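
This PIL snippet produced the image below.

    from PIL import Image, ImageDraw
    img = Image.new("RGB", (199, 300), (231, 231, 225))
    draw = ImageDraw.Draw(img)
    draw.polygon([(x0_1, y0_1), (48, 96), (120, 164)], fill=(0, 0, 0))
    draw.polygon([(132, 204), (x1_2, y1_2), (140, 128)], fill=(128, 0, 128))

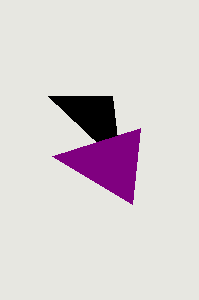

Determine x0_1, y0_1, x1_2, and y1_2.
x0_1 = 112; y0_1 = 96; x1_2 = 52; y1_2 = 156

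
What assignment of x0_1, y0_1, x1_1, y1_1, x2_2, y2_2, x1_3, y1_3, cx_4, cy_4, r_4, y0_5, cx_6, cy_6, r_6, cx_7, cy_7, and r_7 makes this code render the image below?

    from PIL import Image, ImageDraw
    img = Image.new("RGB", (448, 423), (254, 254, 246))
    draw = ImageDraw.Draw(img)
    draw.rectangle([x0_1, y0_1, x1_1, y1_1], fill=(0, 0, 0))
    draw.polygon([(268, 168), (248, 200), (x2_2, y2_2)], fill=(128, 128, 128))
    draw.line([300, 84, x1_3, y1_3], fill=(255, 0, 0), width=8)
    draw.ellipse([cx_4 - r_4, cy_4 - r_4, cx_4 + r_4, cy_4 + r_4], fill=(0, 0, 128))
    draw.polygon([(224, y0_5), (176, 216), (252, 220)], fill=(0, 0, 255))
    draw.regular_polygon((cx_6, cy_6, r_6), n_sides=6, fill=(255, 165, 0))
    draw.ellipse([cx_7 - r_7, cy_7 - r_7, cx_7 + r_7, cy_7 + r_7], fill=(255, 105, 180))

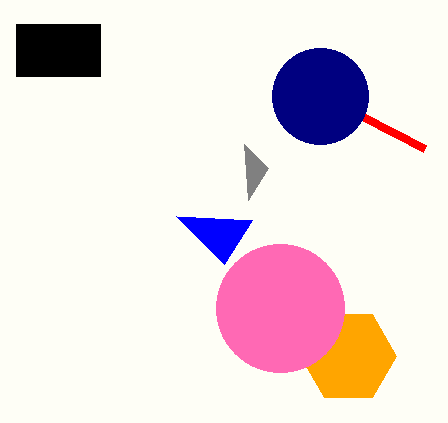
x0_1 = 16
y0_1 = 24
x1_1 = 100
y1_1 = 76
x2_2 = 244
y2_2 = 144
x1_3 = 424
y1_3 = 148
cx_4 = 320
cy_4 = 96
r_4 = 48
y0_5 = 264
cx_6 = 348
cy_6 = 356
r_6 = 48
cx_7 = 280
cy_7 = 308
r_7 = 64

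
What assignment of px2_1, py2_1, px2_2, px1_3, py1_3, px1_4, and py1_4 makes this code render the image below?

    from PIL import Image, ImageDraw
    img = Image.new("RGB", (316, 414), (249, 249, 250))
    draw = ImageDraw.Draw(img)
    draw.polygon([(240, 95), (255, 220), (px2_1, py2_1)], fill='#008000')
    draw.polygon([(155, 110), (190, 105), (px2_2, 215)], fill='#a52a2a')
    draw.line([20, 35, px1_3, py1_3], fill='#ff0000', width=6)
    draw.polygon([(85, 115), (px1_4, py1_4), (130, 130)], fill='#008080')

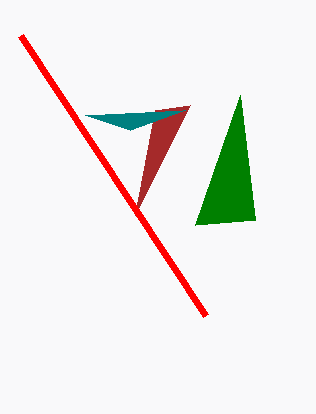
px2_1 = 195; py2_1 = 225; px2_2 = 135; px1_3 = 205; py1_3 = 315; px1_4 = 185; py1_4 = 110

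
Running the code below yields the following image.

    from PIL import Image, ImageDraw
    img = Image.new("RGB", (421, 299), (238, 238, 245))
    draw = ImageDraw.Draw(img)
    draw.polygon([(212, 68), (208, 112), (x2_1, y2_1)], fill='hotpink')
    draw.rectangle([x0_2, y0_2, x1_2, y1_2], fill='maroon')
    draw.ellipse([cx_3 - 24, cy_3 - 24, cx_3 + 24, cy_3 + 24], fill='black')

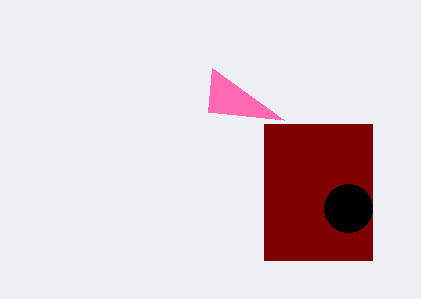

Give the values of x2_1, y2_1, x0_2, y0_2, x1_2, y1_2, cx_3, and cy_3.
x2_1 = 284, y2_1 = 120, x0_2 = 264, y0_2 = 124, x1_2 = 372, y1_2 = 260, cx_3 = 348, cy_3 = 208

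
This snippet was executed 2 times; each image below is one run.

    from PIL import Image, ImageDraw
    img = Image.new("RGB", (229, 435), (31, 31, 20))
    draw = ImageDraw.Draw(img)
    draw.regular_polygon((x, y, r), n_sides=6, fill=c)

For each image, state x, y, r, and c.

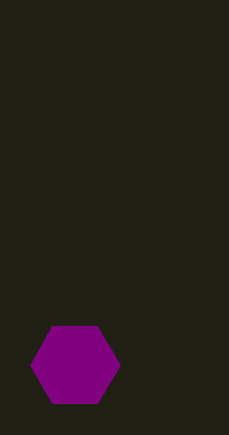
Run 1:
x = 75
y = 365
r = 45
c = 'purple'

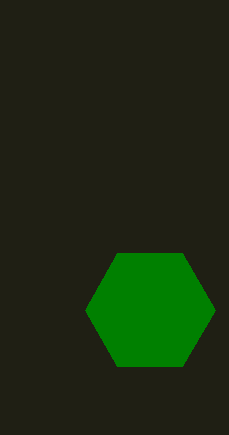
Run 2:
x = 150
y = 310
r = 65
c = 'green'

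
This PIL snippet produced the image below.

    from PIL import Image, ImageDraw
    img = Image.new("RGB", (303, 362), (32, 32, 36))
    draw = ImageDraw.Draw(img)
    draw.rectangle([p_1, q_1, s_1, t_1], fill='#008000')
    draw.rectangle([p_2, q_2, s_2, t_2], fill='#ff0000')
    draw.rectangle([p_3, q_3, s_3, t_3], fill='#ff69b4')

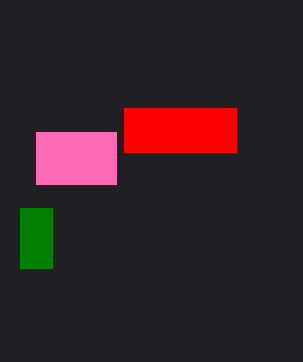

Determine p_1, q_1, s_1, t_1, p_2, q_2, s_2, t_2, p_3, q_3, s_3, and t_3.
p_1 = 20; q_1 = 208; s_1 = 52; t_1 = 268; p_2 = 124; q_2 = 108; s_2 = 236; t_2 = 152; p_3 = 36; q_3 = 132; s_3 = 116; t_3 = 184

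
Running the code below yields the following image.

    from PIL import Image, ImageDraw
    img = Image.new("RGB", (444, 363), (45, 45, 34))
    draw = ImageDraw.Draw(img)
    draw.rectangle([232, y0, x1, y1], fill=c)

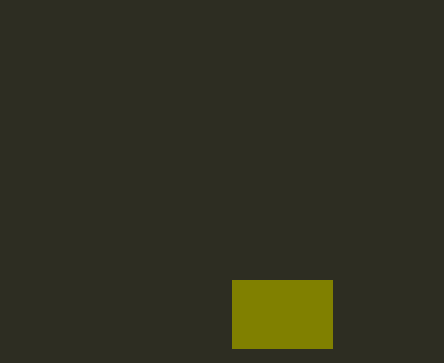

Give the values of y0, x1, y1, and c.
y0 = 280; x1 = 332; y1 = 348; c = 'olive'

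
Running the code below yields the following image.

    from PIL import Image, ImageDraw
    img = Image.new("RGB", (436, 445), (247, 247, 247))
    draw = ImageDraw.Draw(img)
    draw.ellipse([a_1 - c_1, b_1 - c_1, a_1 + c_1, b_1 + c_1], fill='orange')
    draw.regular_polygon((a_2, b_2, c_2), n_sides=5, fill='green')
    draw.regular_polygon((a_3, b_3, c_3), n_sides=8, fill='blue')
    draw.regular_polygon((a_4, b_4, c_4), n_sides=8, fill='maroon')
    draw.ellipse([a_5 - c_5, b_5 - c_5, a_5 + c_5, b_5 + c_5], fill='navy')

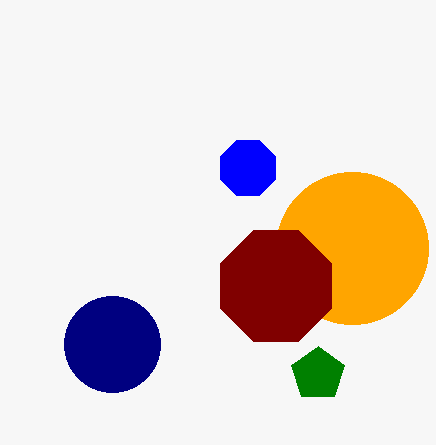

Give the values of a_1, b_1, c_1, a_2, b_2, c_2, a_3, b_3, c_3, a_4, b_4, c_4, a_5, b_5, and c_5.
a_1 = 352, b_1 = 248, c_1 = 76, a_2 = 318, b_2 = 374, c_2 = 28, a_3 = 248, b_3 = 168, c_3 = 30, a_4 = 276, b_4 = 286, c_4 = 60, a_5 = 112, b_5 = 344, c_5 = 48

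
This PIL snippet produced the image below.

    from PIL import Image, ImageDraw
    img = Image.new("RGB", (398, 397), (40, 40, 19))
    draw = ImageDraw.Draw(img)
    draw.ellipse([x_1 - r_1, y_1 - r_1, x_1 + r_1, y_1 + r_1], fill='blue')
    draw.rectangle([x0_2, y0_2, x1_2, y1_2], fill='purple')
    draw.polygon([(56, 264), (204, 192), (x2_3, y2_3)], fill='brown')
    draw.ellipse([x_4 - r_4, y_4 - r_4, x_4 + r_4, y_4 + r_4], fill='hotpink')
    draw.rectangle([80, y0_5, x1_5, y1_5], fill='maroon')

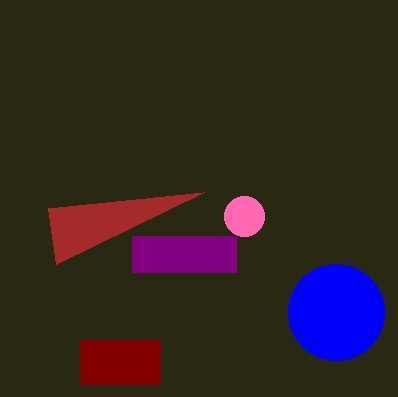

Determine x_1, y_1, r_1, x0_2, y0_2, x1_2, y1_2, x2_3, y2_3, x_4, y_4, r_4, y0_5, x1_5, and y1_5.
x_1 = 336; y_1 = 312; r_1 = 48; x0_2 = 132; y0_2 = 236; x1_2 = 236; y1_2 = 272; x2_3 = 48; y2_3 = 208; x_4 = 244; y_4 = 216; r_4 = 20; y0_5 = 340; x1_5 = 160; y1_5 = 384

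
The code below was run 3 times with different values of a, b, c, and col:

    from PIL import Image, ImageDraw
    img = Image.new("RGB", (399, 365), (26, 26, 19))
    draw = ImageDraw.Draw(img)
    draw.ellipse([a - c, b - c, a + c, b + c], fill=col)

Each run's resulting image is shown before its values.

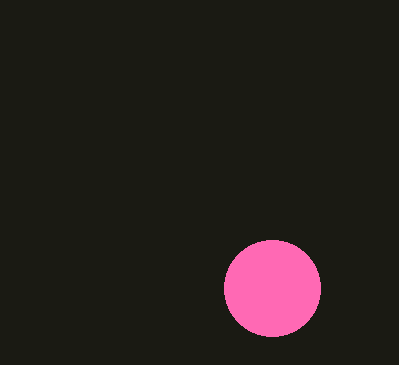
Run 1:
a = 272; b = 288; c = 48; col = 'hotpink'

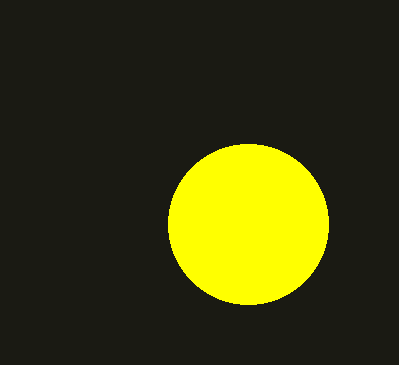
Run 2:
a = 248, b = 224, c = 80, col = 'yellow'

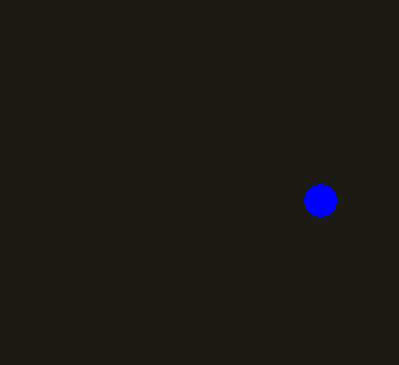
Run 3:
a = 320; b = 200; c = 16; col = 'blue'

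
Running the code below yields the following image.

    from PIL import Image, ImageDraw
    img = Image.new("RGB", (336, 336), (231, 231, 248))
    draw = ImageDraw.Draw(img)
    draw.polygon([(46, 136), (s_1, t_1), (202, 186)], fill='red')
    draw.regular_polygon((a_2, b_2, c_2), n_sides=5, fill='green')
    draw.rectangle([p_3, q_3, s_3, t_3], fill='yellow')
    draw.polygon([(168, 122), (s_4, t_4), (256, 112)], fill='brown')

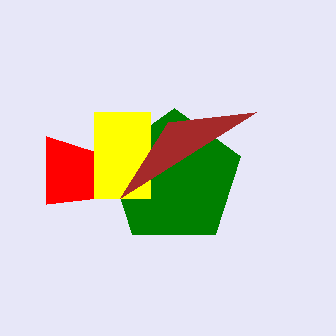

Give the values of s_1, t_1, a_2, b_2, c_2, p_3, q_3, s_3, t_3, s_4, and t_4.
s_1 = 46
t_1 = 204
a_2 = 174
b_2 = 178
c_2 = 70
p_3 = 94
q_3 = 112
s_3 = 150
t_3 = 198
s_4 = 120
t_4 = 198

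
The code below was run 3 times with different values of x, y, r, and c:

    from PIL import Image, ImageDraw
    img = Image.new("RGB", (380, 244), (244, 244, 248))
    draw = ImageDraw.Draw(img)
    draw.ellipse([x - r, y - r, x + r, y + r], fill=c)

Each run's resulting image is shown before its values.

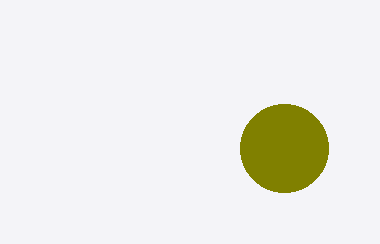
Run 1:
x = 284; y = 148; r = 44; c = 'olive'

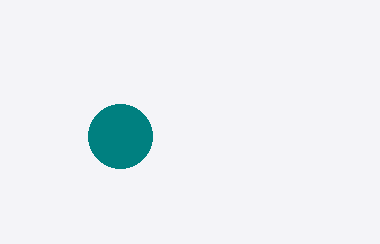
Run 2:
x = 120
y = 136
r = 32
c = 'teal'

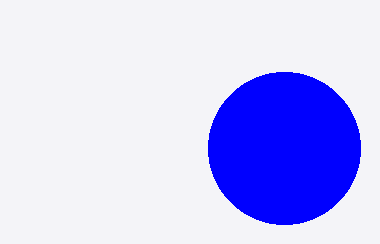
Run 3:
x = 284; y = 148; r = 76; c = 'blue'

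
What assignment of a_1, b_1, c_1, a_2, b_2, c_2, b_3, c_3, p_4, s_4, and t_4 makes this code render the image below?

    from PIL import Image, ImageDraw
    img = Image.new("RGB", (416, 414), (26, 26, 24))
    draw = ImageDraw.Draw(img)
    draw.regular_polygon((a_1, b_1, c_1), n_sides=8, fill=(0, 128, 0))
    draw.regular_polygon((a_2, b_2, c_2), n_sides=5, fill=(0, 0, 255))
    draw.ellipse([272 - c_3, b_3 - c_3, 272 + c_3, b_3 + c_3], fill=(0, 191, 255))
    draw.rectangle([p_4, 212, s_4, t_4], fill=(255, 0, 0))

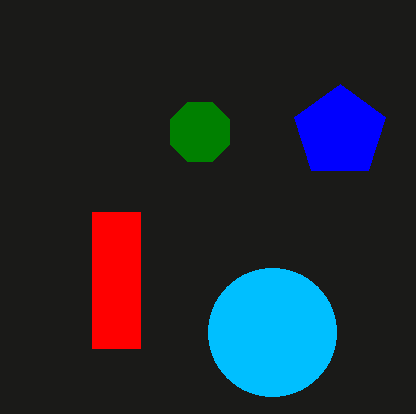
a_1 = 200, b_1 = 132, c_1 = 32, a_2 = 340, b_2 = 132, c_2 = 48, b_3 = 332, c_3 = 64, p_4 = 92, s_4 = 140, t_4 = 348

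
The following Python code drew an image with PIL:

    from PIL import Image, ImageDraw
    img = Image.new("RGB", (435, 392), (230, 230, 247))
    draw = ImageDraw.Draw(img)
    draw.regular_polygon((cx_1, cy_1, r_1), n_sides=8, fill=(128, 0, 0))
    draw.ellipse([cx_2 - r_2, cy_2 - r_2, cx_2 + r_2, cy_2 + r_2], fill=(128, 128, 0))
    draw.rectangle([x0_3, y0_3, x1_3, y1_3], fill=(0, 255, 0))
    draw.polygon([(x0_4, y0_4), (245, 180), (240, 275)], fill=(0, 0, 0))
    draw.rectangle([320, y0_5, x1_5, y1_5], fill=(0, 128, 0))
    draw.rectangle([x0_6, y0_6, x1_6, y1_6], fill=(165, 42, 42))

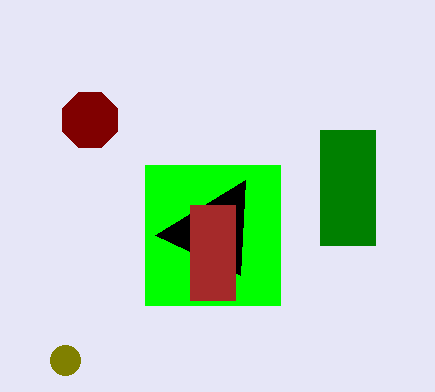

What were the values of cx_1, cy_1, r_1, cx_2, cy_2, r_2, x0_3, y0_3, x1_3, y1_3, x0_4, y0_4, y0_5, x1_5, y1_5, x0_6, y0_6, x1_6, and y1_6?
cx_1 = 90, cy_1 = 120, r_1 = 30, cx_2 = 65, cy_2 = 360, r_2 = 15, x0_3 = 145, y0_3 = 165, x1_3 = 280, y1_3 = 305, x0_4 = 155, y0_4 = 235, y0_5 = 130, x1_5 = 375, y1_5 = 245, x0_6 = 190, y0_6 = 205, x1_6 = 235, y1_6 = 300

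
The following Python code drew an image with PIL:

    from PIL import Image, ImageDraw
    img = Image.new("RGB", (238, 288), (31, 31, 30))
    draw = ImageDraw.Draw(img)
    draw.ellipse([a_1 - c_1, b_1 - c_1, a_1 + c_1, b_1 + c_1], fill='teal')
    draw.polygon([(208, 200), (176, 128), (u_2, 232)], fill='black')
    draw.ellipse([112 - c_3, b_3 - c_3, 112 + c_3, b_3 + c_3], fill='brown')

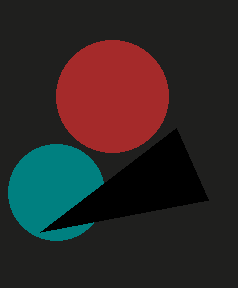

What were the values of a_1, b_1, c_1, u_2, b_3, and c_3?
a_1 = 56
b_1 = 192
c_1 = 48
u_2 = 40
b_3 = 96
c_3 = 56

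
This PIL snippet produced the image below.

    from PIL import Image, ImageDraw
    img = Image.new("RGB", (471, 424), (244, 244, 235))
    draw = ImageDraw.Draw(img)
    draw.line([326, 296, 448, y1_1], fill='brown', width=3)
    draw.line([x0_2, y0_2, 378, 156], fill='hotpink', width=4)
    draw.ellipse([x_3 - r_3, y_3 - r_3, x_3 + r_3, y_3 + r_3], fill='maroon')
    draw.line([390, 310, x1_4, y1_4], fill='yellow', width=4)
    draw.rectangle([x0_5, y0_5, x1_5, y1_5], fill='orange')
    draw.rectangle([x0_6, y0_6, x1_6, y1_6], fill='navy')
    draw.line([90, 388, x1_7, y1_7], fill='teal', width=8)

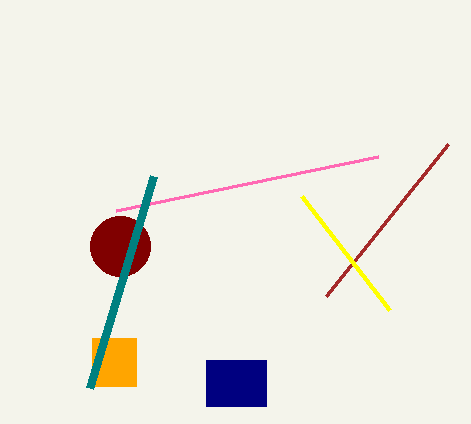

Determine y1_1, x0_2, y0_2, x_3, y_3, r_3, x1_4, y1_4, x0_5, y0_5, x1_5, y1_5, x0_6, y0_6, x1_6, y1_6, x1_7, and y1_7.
y1_1 = 144; x0_2 = 116; y0_2 = 210; x_3 = 120; y_3 = 246; r_3 = 30; x1_4 = 302; y1_4 = 196; x0_5 = 92; y0_5 = 338; x1_5 = 136; y1_5 = 386; x0_6 = 206; y0_6 = 360; x1_6 = 266; y1_6 = 406; x1_7 = 154; y1_7 = 176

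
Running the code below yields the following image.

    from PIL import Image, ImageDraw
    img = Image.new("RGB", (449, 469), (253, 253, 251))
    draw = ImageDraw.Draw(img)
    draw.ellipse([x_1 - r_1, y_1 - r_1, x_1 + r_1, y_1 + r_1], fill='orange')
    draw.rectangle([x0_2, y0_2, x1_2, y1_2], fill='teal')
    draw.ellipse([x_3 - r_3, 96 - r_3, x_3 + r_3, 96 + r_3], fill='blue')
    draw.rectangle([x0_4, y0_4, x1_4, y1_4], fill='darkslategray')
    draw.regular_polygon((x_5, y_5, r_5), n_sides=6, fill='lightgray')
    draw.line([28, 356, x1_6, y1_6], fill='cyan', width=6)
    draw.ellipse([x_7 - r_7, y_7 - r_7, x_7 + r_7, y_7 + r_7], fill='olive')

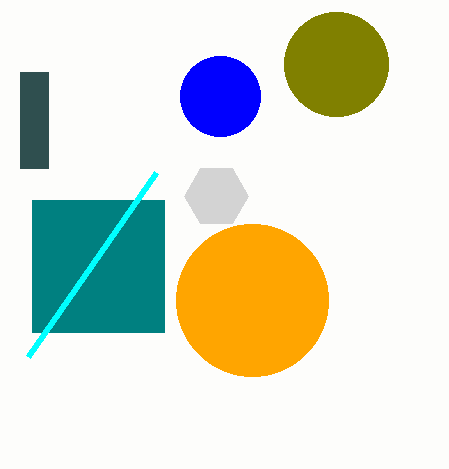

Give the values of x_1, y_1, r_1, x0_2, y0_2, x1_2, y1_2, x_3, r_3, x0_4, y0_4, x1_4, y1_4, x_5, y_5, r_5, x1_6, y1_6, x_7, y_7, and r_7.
x_1 = 252, y_1 = 300, r_1 = 76, x0_2 = 32, y0_2 = 200, x1_2 = 164, y1_2 = 332, x_3 = 220, r_3 = 40, x0_4 = 20, y0_4 = 72, x1_4 = 48, y1_4 = 168, x_5 = 216, y_5 = 196, r_5 = 32, x1_6 = 156, y1_6 = 172, x_7 = 336, y_7 = 64, r_7 = 52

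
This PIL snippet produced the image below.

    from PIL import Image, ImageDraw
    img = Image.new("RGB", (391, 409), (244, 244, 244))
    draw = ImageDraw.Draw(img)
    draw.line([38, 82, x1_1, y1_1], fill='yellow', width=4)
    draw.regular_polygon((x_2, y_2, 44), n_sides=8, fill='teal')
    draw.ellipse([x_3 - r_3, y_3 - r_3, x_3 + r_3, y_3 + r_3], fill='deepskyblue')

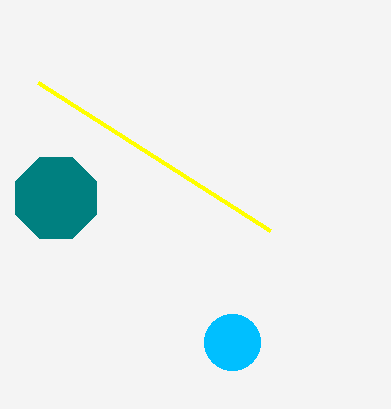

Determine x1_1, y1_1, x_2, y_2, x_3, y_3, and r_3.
x1_1 = 270, y1_1 = 230, x_2 = 56, y_2 = 198, x_3 = 232, y_3 = 342, r_3 = 28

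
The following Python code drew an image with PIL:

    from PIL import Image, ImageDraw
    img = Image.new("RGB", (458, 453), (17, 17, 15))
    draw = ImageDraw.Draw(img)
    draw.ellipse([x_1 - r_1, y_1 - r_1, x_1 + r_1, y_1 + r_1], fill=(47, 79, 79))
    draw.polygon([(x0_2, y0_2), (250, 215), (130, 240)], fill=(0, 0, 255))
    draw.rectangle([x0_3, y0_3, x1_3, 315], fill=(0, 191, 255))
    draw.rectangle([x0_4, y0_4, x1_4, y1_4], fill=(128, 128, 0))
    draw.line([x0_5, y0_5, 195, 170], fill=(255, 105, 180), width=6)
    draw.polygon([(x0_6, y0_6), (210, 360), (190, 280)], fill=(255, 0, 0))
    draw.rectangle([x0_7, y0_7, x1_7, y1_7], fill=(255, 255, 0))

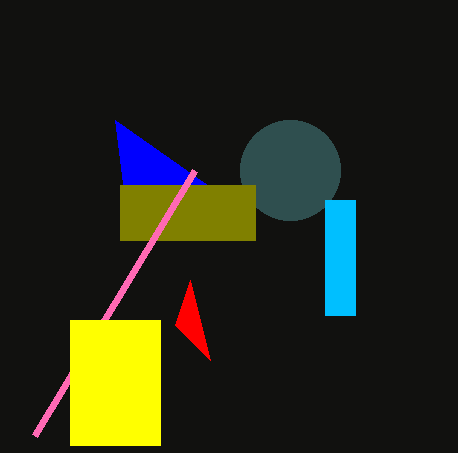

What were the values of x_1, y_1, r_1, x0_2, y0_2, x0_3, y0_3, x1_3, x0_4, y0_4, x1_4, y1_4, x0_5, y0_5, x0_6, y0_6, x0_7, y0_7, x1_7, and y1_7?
x_1 = 290; y_1 = 170; r_1 = 50; x0_2 = 115; y0_2 = 120; x0_3 = 325; y0_3 = 200; x1_3 = 355; x0_4 = 120; y0_4 = 185; x1_4 = 255; y1_4 = 240; x0_5 = 35; y0_5 = 435; x0_6 = 175; y0_6 = 325; x0_7 = 70; y0_7 = 320; x1_7 = 160; y1_7 = 445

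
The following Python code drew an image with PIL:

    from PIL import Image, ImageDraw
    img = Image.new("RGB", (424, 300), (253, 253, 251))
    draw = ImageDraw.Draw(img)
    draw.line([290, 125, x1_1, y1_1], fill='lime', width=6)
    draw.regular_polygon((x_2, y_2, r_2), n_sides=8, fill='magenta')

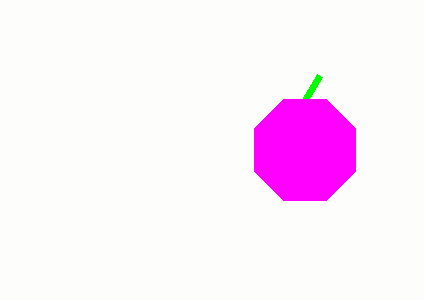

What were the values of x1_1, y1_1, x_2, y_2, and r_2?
x1_1 = 320, y1_1 = 75, x_2 = 305, y_2 = 150, r_2 = 55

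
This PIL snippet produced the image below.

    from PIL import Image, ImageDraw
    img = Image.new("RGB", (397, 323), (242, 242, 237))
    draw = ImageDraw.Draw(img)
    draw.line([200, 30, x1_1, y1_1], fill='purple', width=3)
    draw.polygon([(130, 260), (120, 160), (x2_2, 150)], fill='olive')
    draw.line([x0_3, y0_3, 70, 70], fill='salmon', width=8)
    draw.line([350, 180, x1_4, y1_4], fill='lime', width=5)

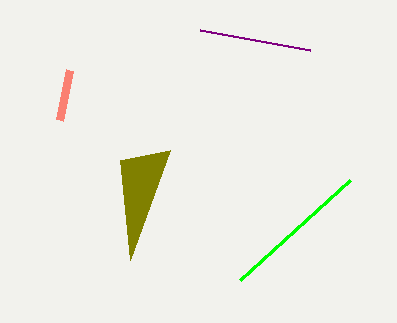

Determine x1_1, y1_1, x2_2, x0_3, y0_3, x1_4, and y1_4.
x1_1 = 310
y1_1 = 50
x2_2 = 170
x0_3 = 60
y0_3 = 120
x1_4 = 240
y1_4 = 280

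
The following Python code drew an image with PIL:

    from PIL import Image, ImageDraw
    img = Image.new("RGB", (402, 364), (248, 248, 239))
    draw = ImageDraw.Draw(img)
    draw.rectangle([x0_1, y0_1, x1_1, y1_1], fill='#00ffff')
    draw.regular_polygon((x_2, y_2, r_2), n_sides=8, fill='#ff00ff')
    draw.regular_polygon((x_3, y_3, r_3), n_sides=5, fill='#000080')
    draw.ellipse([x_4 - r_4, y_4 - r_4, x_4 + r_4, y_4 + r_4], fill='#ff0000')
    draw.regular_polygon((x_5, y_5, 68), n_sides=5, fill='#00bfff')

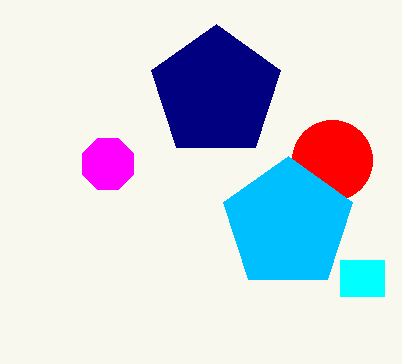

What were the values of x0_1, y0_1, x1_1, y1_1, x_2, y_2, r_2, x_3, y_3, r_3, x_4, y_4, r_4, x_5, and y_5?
x0_1 = 340; y0_1 = 260; x1_1 = 384; y1_1 = 296; x_2 = 108; y_2 = 164; r_2 = 28; x_3 = 216; y_3 = 92; r_3 = 68; x_4 = 332; y_4 = 160; r_4 = 40; x_5 = 288; y_5 = 224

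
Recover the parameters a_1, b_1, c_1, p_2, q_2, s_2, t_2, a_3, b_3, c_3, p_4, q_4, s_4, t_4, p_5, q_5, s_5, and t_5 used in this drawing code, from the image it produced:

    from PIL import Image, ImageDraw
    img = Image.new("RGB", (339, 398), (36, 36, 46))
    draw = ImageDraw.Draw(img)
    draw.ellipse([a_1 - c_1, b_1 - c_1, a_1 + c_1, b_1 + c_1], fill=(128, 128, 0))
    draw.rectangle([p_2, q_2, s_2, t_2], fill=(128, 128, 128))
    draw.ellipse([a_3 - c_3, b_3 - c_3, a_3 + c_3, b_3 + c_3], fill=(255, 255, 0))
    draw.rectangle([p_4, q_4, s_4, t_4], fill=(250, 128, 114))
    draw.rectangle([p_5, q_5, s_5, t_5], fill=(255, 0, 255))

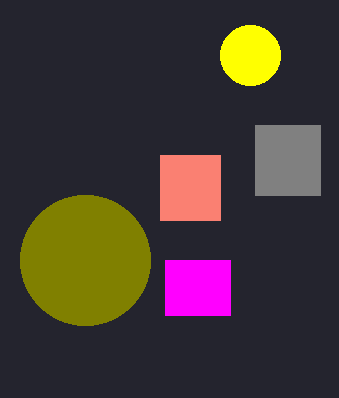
a_1 = 85
b_1 = 260
c_1 = 65
p_2 = 255
q_2 = 125
s_2 = 320
t_2 = 195
a_3 = 250
b_3 = 55
c_3 = 30
p_4 = 160
q_4 = 155
s_4 = 220
t_4 = 220
p_5 = 165
q_5 = 260
s_5 = 230
t_5 = 315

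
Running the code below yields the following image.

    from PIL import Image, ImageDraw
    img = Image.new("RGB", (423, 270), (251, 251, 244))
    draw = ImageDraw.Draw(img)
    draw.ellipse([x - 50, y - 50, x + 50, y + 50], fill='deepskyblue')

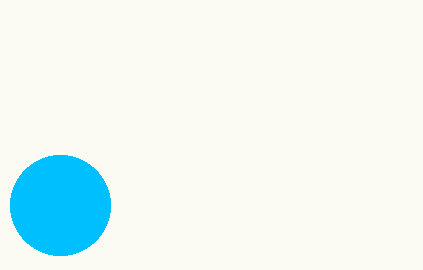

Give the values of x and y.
x = 60; y = 205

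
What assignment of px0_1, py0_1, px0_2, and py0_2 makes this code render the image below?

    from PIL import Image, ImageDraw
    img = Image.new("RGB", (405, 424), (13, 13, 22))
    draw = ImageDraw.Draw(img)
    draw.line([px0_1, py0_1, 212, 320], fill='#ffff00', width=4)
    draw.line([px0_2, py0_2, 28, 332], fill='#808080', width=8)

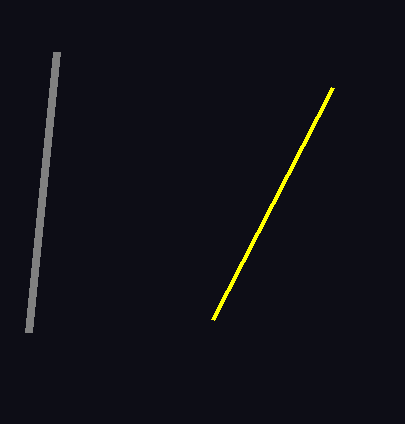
px0_1 = 332; py0_1 = 88; px0_2 = 56; py0_2 = 52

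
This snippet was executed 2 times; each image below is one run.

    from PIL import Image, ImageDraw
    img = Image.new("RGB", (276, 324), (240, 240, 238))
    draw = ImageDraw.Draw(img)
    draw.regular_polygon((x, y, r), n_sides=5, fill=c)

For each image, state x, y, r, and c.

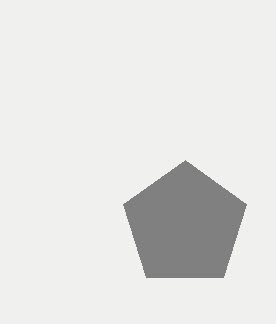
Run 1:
x = 185; y = 225; r = 65; c = 'gray'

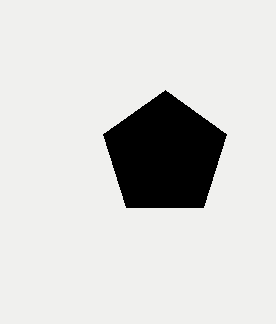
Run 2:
x = 165, y = 155, r = 65, c = 'black'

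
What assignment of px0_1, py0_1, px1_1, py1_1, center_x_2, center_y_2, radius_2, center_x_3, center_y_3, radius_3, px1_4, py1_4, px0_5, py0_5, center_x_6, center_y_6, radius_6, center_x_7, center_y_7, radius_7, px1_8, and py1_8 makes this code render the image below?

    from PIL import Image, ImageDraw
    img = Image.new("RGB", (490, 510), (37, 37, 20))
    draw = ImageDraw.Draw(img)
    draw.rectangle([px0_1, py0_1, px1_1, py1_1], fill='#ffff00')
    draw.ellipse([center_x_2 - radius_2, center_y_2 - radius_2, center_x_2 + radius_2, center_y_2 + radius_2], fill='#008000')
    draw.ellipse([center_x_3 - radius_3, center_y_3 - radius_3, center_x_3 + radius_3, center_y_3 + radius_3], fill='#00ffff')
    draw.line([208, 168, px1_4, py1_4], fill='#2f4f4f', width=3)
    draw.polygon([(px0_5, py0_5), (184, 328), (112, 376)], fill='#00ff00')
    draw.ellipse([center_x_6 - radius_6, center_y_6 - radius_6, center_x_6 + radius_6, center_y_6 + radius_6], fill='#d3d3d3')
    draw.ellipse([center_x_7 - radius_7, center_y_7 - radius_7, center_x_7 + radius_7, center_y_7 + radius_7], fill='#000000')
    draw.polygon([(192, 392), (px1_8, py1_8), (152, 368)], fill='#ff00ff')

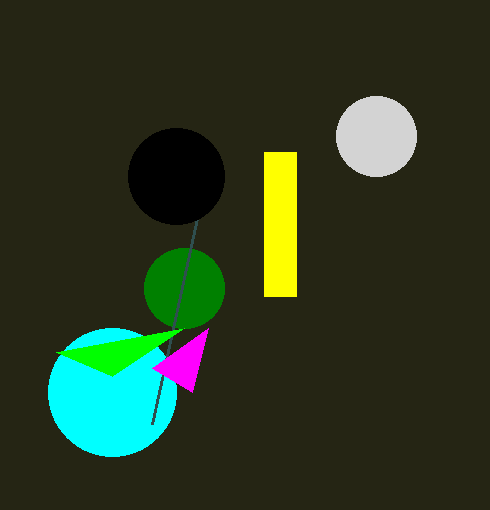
px0_1 = 264; py0_1 = 152; px1_1 = 296; py1_1 = 296; center_x_2 = 184; center_y_2 = 288; radius_2 = 40; center_x_3 = 112; center_y_3 = 392; radius_3 = 64; px1_4 = 152; py1_4 = 424; px0_5 = 56; py0_5 = 352; center_x_6 = 376; center_y_6 = 136; radius_6 = 40; center_x_7 = 176; center_y_7 = 176; radius_7 = 48; px1_8 = 208; py1_8 = 328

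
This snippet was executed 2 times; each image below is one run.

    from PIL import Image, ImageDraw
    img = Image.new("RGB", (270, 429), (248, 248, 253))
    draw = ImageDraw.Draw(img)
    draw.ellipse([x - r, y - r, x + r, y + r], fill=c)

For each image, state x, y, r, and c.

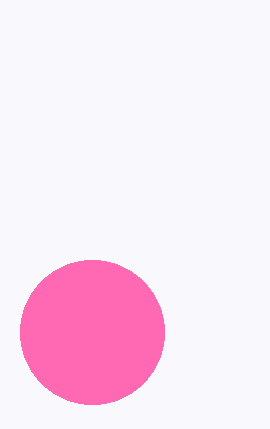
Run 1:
x = 92
y = 332
r = 72
c = 'hotpink'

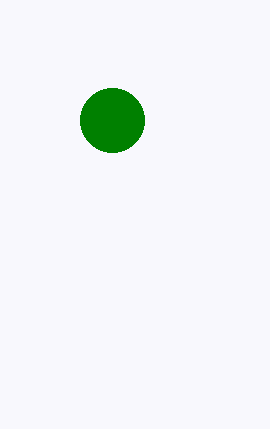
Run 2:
x = 112; y = 120; r = 32; c = 'green'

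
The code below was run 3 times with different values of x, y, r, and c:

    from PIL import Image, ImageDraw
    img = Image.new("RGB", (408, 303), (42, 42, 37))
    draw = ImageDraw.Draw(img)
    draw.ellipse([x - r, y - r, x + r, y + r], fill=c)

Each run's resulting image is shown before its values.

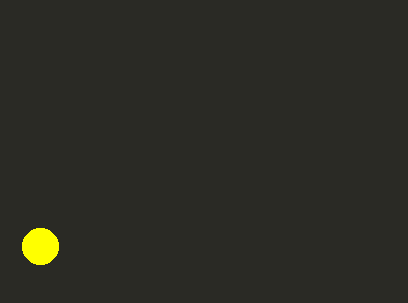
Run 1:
x = 40, y = 246, r = 18, c = 'yellow'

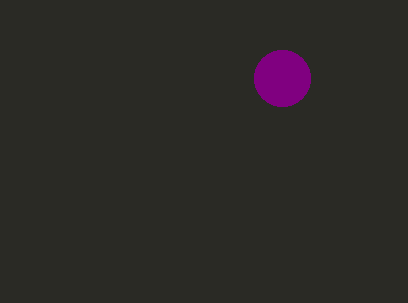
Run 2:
x = 282
y = 78
r = 28
c = 'purple'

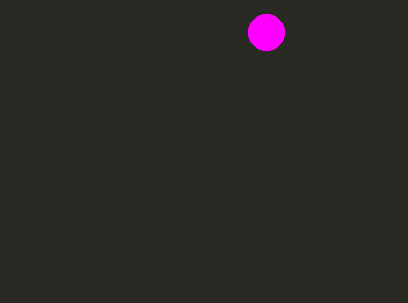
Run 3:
x = 266
y = 32
r = 18
c = 'magenta'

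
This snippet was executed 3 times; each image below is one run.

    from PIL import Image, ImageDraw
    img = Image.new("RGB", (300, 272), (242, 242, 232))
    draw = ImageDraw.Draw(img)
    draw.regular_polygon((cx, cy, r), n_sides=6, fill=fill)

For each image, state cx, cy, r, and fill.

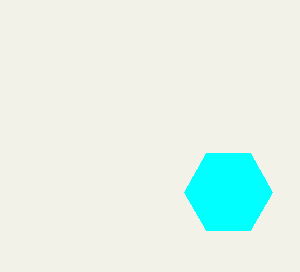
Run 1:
cx = 228; cy = 192; r = 44; fill = 'cyan'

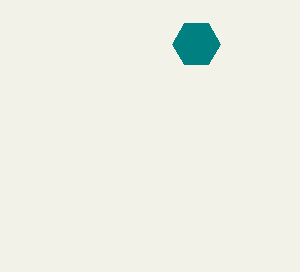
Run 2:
cx = 196; cy = 44; r = 24; fill = 'teal'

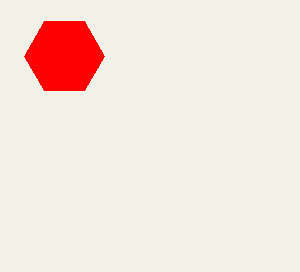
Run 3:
cx = 64, cy = 56, r = 40, fill = 'red'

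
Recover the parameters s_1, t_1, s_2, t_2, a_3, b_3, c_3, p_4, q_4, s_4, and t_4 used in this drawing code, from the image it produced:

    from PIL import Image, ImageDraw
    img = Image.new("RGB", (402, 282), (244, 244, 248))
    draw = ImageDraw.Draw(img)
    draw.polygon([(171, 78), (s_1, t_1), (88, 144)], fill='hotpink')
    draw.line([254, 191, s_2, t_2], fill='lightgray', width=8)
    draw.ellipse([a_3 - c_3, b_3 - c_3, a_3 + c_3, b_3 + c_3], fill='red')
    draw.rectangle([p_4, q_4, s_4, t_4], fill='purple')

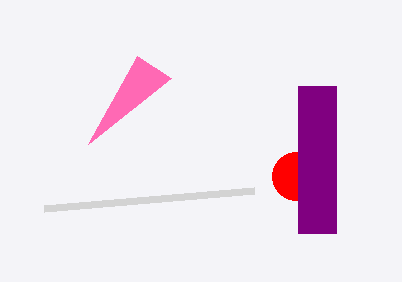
s_1 = 137, t_1 = 56, s_2 = 44, t_2 = 209, a_3 = 296, b_3 = 176, c_3 = 24, p_4 = 298, q_4 = 86, s_4 = 336, t_4 = 233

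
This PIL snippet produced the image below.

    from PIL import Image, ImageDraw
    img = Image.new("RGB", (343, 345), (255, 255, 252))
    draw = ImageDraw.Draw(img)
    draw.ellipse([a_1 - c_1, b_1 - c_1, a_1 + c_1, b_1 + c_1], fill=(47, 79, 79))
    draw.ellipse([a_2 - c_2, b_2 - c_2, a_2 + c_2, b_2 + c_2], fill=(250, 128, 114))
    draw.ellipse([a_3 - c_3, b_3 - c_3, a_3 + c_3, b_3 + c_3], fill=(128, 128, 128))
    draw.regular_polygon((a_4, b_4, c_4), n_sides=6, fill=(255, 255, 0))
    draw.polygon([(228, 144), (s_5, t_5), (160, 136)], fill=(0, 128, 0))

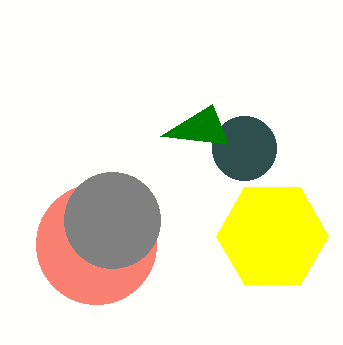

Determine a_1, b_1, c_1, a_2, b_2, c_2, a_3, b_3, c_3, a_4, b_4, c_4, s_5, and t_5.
a_1 = 244, b_1 = 148, c_1 = 32, a_2 = 96, b_2 = 244, c_2 = 60, a_3 = 112, b_3 = 220, c_3 = 48, a_4 = 272, b_4 = 236, c_4 = 56, s_5 = 212, t_5 = 104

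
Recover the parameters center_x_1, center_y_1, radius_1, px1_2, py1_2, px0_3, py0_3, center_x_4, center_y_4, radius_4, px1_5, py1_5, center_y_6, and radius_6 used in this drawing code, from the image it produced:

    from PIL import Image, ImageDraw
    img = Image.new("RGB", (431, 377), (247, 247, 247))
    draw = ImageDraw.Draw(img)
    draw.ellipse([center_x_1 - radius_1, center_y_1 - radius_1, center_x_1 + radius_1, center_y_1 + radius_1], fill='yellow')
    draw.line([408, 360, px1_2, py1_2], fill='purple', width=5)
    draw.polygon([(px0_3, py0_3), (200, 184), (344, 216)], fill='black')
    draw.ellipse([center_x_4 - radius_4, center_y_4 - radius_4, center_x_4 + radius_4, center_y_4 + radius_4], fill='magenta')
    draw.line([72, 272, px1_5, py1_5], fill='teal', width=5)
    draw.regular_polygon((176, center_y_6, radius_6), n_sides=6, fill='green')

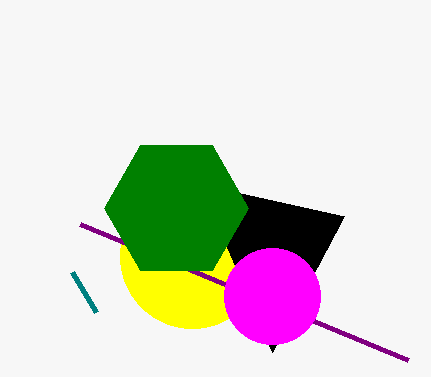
center_x_1 = 192, center_y_1 = 256, radius_1 = 72, px1_2 = 80, py1_2 = 224, px0_3 = 272, py0_3 = 352, center_x_4 = 272, center_y_4 = 296, radius_4 = 48, px1_5 = 96, py1_5 = 312, center_y_6 = 208, radius_6 = 72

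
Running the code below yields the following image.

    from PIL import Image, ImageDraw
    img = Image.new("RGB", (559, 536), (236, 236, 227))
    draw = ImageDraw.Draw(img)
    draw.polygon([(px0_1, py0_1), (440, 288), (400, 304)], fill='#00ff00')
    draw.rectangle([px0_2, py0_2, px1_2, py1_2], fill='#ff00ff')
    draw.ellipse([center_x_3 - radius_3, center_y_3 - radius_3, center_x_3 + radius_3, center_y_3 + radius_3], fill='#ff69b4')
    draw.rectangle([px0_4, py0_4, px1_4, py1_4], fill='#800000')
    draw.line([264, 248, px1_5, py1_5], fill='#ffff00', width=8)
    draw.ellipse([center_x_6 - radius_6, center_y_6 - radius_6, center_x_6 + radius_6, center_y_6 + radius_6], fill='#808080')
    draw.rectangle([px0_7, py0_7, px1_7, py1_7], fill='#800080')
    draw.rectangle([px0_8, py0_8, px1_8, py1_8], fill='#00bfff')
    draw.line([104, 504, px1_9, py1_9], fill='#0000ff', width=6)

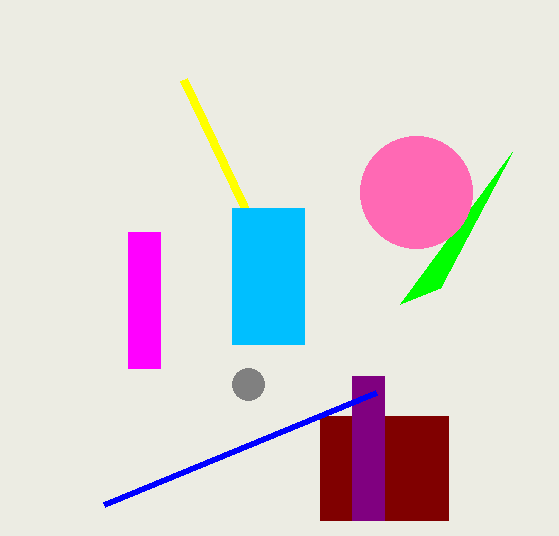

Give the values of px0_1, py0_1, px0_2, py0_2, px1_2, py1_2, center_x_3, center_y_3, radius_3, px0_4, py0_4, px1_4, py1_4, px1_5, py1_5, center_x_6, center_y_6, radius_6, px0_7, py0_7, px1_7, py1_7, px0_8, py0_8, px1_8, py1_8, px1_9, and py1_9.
px0_1 = 512
py0_1 = 152
px0_2 = 128
py0_2 = 232
px1_2 = 160
py1_2 = 368
center_x_3 = 416
center_y_3 = 192
radius_3 = 56
px0_4 = 320
py0_4 = 416
px1_4 = 448
py1_4 = 520
px1_5 = 184
py1_5 = 80
center_x_6 = 248
center_y_6 = 384
radius_6 = 16
px0_7 = 352
py0_7 = 376
px1_7 = 384
py1_7 = 520
px0_8 = 232
py0_8 = 208
px1_8 = 304
py1_8 = 344
px1_9 = 376
py1_9 = 392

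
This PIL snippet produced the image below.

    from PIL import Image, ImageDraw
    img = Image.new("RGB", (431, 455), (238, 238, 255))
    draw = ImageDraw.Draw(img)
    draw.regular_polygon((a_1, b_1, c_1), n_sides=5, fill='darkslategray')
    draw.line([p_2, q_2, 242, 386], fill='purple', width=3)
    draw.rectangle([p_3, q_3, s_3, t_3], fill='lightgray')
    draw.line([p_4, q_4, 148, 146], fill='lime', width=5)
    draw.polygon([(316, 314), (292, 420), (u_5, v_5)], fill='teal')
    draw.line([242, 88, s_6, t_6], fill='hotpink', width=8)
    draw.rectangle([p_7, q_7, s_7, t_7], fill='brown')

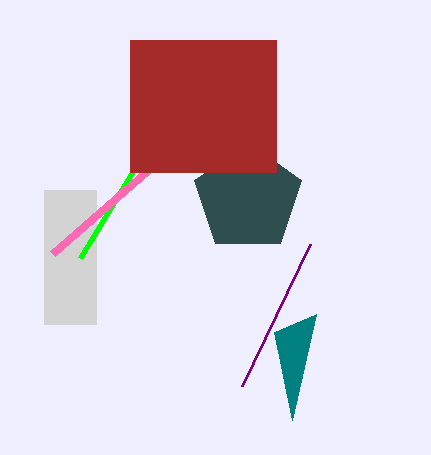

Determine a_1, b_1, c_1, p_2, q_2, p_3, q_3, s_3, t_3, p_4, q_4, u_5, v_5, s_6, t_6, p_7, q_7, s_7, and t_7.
a_1 = 248
b_1 = 198
c_1 = 56
p_2 = 310
q_2 = 244
p_3 = 44
q_3 = 190
s_3 = 96
t_3 = 324
p_4 = 80
q_4 = 258
u_5 = 274
v_5 = 332
s_6 = 52
t_6 = 254
p_7 = 130
q_7 = 40
s_7 = 276
t_7 = 172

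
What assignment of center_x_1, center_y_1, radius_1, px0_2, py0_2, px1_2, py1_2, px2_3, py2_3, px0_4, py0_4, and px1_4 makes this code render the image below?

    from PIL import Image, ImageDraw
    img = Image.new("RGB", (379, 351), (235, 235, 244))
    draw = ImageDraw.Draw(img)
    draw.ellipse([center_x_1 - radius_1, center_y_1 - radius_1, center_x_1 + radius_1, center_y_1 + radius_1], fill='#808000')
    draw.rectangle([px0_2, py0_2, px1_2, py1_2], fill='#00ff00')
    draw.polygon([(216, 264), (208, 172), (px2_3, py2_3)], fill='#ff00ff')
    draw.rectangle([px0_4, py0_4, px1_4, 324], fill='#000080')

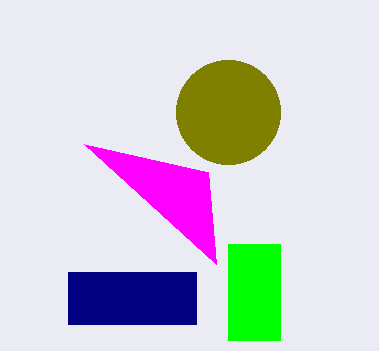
center_x_1 = 228; center_y_1 = 112; radius_1 = 52; px0_2 = 228; py0_2 = 244; px1_2 = 280; py1_2 = 340; px2_3 = 84; py2_3 = 144; px0_4 = 68; py0_4 = 272; px1_4 = 196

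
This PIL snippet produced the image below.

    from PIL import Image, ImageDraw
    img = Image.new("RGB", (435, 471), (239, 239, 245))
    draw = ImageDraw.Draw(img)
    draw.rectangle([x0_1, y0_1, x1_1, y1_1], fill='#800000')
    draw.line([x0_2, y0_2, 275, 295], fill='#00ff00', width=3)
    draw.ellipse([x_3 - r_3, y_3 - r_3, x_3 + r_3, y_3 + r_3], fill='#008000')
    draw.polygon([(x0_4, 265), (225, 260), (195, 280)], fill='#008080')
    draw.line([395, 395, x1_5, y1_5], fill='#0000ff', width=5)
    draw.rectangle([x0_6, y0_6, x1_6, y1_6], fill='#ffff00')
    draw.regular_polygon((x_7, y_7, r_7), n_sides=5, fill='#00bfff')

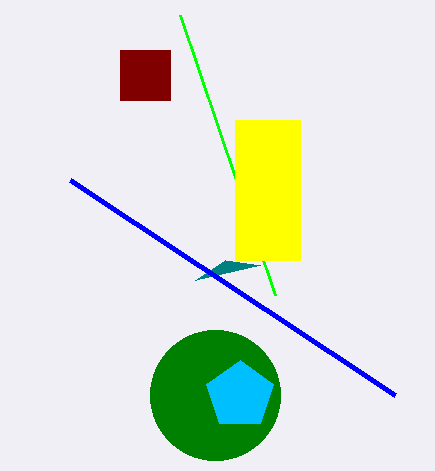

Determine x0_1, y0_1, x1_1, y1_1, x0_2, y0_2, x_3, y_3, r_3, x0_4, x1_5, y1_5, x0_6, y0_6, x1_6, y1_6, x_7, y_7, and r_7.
x0_1 = 120, y0_1 = 50, x1_1 = 170, y1_1 = 100, x0_2 = 180, y0_2 = 15, x_3 = 215, y_3 = 395, r_3 = 65, x0_4 = 260, x1_5 = 70, y1_5 = 180, x0_6 = 235, y0_6 = 120, x1_6 = 300, y1_6 = 260, x_7 = 240, y_7 = 395, r_7 = 35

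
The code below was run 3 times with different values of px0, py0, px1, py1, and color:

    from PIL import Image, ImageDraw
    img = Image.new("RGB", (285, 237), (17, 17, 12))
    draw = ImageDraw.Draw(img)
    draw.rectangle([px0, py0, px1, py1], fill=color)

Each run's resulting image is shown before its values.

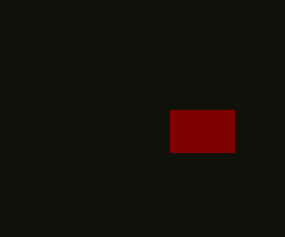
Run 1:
px0 = 170
py0 = 110
px1 = 234
py1 = 152
color = 'maroon'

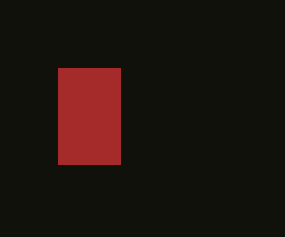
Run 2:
px0 = 58
py0 = 68
px1 = 120
py1 = 164
color = 'brown'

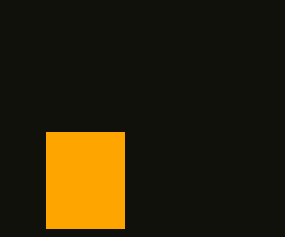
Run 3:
px0 = 46, py0 = 132, px1 = 124, py1 = 228, color = 'orange'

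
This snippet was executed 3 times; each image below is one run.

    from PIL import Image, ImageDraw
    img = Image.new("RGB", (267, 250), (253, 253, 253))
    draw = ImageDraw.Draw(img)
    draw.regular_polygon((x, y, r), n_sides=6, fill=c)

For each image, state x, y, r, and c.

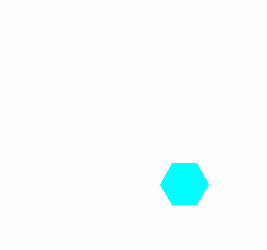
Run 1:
x = 184
y = 184
r = 24
c = 'cyan'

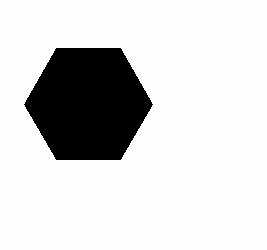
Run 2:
x = 88, y = 104, r = 64, c = 'black'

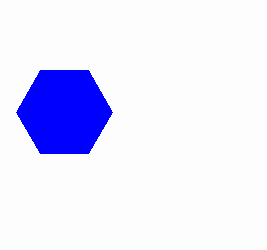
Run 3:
x = 64, y = 112, r = 48, c = 'blue'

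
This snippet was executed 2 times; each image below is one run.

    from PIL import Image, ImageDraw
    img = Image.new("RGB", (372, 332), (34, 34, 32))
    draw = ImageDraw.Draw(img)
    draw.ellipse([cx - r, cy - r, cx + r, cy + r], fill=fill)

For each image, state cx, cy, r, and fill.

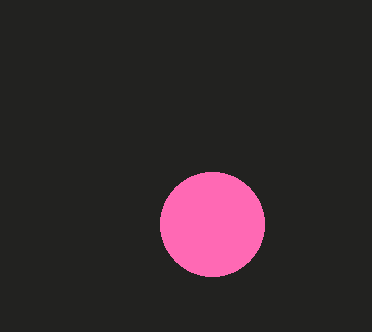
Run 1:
cx = 212; cy = 224; r = 52; fill = 'hotpink'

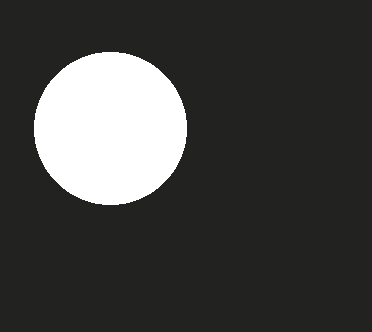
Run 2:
cx = 110
cy = 128
r = 76
fill = 'white'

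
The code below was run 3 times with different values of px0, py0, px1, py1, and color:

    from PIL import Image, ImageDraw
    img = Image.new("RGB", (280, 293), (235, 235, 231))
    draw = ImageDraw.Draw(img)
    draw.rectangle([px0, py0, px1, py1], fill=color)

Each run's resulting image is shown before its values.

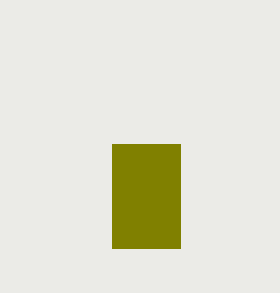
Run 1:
px0 = 112; py0 = 144; px1 = 180; py1 = 248; color = 'olive'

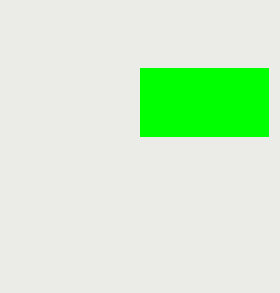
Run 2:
px0 = 140; py0 = 68; px1 = 268; py1 = 136; color = 'lime'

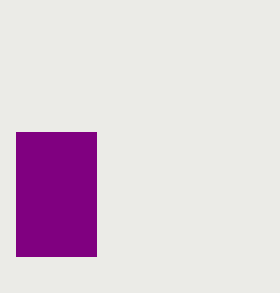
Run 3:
px0 = 16
py0 = 132
px1 = 96
py1 = 256
color = 'purple'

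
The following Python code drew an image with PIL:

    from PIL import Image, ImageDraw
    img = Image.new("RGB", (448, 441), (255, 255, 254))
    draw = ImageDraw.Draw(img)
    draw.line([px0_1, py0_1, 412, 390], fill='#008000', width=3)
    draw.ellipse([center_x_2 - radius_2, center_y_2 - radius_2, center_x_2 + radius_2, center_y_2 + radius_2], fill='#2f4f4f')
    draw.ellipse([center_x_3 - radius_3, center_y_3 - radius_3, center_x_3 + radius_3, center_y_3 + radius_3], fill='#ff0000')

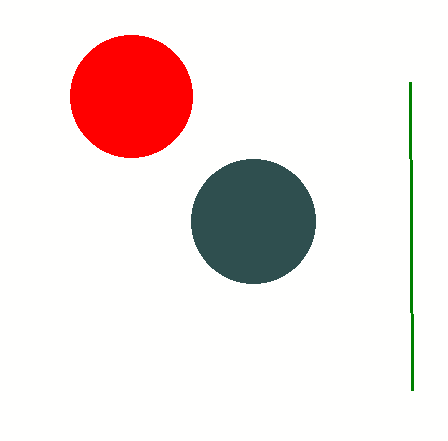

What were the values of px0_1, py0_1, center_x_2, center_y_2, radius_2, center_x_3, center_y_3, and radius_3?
px0_1 = 410; py0_1 = 82; center_x_2 = 253; center_y_2 = 221; radius_2 = 62; center_x_3 = 131; center_y_3 = 96; radius_3 = 61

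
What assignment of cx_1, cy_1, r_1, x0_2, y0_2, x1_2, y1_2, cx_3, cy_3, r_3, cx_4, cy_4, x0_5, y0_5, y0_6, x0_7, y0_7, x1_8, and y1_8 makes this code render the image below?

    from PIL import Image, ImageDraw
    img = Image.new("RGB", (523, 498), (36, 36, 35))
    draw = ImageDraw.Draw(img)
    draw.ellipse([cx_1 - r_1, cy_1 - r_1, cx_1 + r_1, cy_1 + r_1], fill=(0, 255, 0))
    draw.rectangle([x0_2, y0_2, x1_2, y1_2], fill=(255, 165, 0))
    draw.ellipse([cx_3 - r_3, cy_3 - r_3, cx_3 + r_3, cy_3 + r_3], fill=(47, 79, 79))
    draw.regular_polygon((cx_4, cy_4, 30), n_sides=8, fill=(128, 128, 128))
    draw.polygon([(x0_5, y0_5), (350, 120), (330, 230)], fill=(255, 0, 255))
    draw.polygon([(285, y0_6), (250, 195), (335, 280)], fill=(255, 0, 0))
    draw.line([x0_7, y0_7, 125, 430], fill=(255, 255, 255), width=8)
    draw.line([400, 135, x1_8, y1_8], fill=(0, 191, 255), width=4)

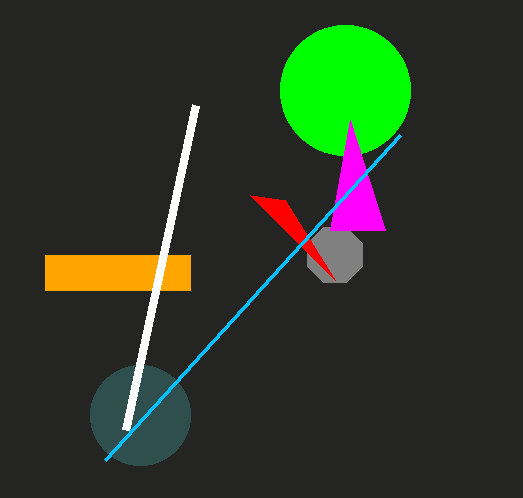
cx_1 = 345
cy_1 = 90
r_1 = 65
x0_2 = 45
y0_2 = 255
x1_2 = 190
y1_2 = 290
cx_3 = 140
cy_3 = 415
r_3 = 50
cx_4 = 335
cy_4 = 255
x0_5 = 385
y0_5 = 230
y0_6 = 200
x0_7 = 195
y0_7 = 105
x1_8 = 105
y1_8 = 460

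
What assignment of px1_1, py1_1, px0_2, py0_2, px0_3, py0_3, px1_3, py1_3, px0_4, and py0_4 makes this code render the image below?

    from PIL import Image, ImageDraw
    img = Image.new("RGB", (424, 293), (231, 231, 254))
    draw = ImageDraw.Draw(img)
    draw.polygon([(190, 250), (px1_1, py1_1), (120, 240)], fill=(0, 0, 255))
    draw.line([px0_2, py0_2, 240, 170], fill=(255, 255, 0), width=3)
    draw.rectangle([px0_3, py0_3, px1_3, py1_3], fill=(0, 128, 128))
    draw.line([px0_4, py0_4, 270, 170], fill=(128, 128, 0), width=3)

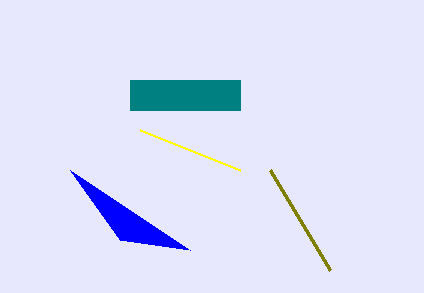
px1_1 = 70
py1_1 = 170
px0_2 = 140
py0_2 = 130
px0_3 = 130
py0_3 = 80
px1_3 = 240
py1_3 = 110
px0_4 = 330
py0_4 = 270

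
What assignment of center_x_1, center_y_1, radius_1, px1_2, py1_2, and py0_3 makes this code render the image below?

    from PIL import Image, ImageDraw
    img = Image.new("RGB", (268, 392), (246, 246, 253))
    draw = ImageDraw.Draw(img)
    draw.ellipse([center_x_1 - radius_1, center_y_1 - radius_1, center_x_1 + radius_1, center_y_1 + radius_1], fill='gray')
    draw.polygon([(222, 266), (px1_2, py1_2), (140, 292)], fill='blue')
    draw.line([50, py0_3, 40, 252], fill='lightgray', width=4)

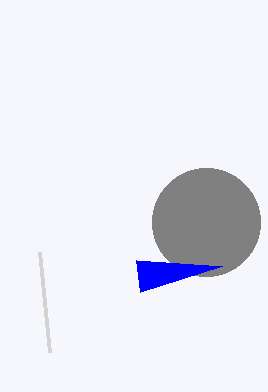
center_x_1 = 206; center_y_1 = 222; radius_1 = 54; px1_2 = 136; py1_2 = 260; py0_3 = 352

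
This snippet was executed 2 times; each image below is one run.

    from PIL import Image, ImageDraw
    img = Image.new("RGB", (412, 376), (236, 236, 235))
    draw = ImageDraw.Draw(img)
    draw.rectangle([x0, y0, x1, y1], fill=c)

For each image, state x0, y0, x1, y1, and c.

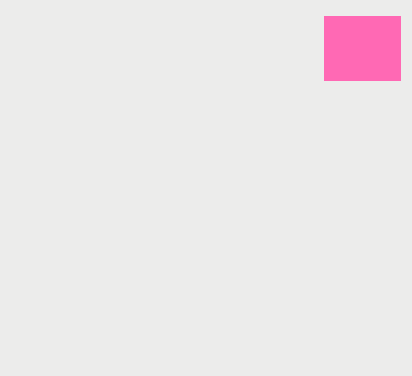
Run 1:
x0 = 324; y0 = 16; x1 = 400; y1 = 80; c = 'hotpink'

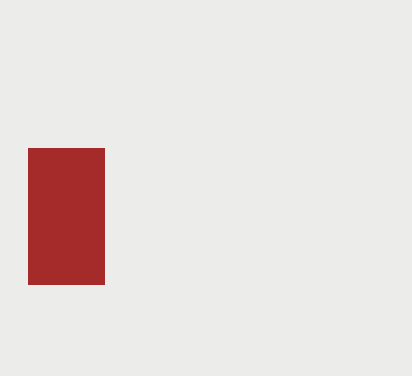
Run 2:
x0 = 28; y0 = 148; x1 = 104; y1 = 284; c = 'brown'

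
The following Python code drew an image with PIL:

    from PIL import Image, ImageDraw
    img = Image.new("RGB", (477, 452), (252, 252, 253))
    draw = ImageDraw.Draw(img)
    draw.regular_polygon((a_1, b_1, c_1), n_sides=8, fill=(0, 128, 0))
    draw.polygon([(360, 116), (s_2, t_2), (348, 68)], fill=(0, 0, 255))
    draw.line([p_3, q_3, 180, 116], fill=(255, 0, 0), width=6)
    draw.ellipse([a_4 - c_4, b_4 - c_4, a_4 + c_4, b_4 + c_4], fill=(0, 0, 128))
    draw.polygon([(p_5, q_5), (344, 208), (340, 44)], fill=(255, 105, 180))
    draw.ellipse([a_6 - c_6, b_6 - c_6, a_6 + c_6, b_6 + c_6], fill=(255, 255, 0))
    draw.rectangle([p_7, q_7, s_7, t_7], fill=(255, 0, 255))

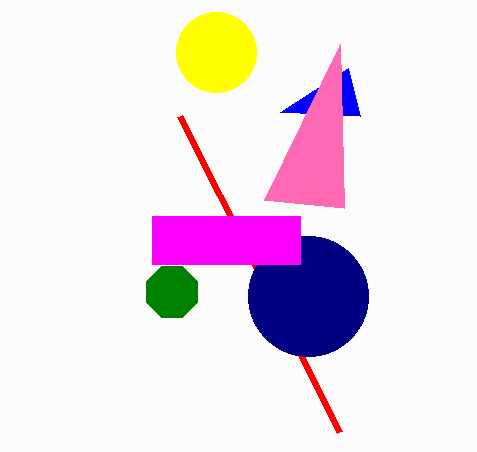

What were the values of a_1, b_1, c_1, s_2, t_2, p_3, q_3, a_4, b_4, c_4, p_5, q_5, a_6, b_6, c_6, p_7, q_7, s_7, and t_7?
a_1 = 172; b_1 = 292; c_1 = 28; s_2 = 280; t_2 = 112; p_3 = 340; q_3 = 432; a_4 = 308; b_4 = 296; c_4 = 60; p_5 = 264; q_5 = 200; a_6 = 216; b_6 = 52; c_6 = 40; p_7 = 152; q_7 = 216; s_7 = 300; t_7 = 264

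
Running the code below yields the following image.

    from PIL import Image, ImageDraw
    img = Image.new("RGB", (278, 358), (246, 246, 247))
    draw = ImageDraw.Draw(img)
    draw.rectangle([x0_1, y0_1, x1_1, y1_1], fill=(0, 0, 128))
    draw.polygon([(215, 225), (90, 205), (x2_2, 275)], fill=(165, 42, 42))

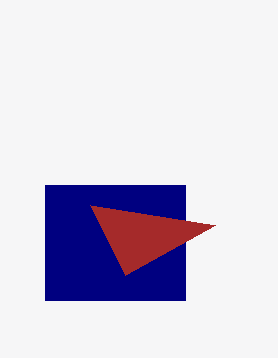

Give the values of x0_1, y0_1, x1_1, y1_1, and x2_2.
x0_1 = 45, y0_1 = 185, x1_1 = 185, y1_1 = 300, x2_2 = 125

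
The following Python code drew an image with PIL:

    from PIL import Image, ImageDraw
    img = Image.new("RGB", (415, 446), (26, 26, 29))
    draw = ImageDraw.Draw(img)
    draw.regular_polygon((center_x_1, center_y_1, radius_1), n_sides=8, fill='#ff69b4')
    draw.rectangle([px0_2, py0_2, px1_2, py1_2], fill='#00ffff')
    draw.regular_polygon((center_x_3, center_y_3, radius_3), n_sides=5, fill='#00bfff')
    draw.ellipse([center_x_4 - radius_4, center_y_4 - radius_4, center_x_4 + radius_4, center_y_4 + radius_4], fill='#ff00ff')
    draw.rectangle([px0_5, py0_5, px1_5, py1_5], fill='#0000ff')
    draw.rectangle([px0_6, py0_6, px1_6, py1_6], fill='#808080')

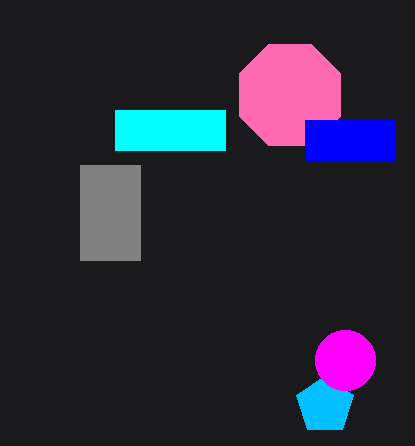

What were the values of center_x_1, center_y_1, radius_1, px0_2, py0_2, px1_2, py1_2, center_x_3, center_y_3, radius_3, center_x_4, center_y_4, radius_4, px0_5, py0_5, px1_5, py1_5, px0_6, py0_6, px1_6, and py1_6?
center_x_1 = 290, center_y_1 = 95, radius_1 = 55, px0_2 = 115, py0_2 = 110, px1_2 = 225, py1_2 = 150, center_x_3 = 325, center_y_3 = 405, radius_3 = 30, center_x_4 = 345, center_y_4 = 360, radius_4 = 30, px0_5 = 305, py0_5 = 120, px1_5 = 395, py1_5 = 160, px0_6 = 80, py0_6 = 165, px1_6 = 140, py1_6 = 260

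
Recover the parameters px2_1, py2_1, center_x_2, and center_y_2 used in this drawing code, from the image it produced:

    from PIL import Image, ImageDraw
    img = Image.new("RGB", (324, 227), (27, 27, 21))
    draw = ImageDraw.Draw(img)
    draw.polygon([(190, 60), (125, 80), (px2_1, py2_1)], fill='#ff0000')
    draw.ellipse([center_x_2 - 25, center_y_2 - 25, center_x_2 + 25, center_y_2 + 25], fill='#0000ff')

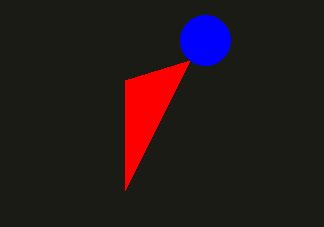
px2_1 = 125, py2_1 = 190, center_x_2 = 205, center_y_2 = 40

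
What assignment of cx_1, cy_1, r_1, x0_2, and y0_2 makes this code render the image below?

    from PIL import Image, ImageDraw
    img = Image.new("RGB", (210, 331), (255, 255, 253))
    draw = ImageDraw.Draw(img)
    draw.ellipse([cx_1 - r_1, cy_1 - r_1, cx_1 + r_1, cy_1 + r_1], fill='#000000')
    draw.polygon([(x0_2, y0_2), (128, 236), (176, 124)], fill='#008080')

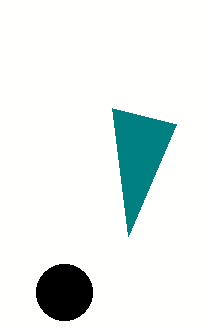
cx_1 = 64; cy_1 = 292; r_1 = 28; x0_2 = 112; y0_2 = 108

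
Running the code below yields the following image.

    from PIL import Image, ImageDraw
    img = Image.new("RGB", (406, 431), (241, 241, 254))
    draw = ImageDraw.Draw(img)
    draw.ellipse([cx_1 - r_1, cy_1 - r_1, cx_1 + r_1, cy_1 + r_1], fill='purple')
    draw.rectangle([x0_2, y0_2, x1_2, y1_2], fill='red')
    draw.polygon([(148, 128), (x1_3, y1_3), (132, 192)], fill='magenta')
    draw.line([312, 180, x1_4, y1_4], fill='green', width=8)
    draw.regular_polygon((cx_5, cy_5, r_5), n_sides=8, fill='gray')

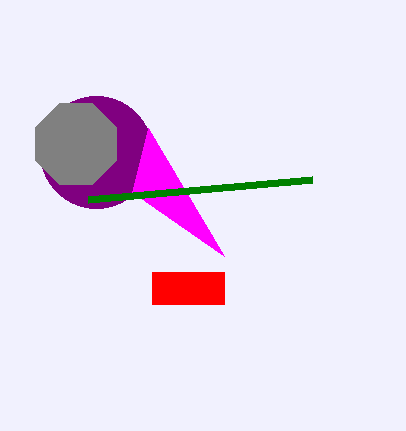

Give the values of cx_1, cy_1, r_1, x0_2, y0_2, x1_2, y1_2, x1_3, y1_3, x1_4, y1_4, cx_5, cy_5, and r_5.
cx_1 = 96, cy_1 = 152, r_1 = 56, x0_2 = 152, y0_2 = 272, x1_2 = 224, y1_2 = 304, x1_3 = 224, y1_3 = 256, x1_4 = 88, y1_4 = 200, cx_5 = 76, cy_5 = 144, r_5 = 44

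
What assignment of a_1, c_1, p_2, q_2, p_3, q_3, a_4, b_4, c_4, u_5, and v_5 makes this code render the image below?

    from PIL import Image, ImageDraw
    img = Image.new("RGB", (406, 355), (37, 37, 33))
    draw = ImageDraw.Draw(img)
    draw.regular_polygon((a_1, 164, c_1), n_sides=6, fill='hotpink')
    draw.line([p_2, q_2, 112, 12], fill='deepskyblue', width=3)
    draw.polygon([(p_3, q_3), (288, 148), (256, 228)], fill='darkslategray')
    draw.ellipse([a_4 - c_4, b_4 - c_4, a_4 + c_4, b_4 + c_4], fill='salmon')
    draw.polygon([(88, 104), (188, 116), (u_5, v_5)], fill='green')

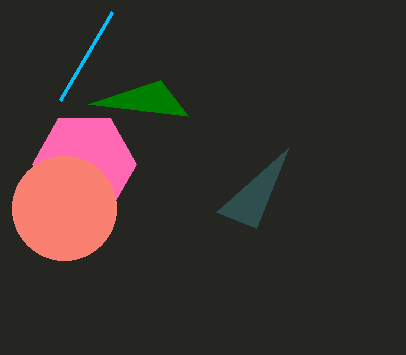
a_1 = 84
c_1 = 52
p_2 = 60
q_2 = 100
p_3 = 216
q_3 = 212
a_4 = 64
b_4 = 208
c_4 = 52
u_5 = 160
v_5 = 80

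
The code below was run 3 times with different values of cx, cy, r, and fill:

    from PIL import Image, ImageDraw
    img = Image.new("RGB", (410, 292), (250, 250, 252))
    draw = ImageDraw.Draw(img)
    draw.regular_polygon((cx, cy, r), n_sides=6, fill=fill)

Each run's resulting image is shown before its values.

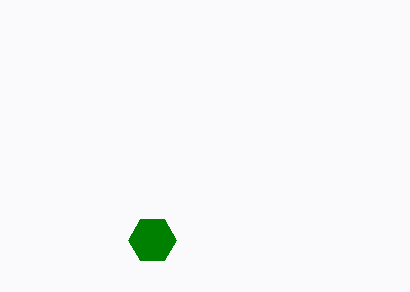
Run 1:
cx = 152; cy = 240; r = 24; fill = 'green'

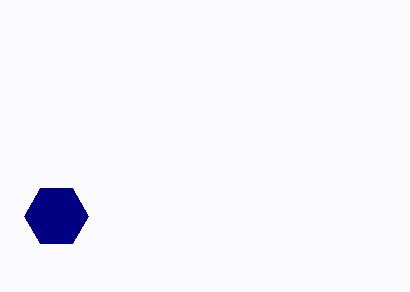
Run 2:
cx = 56
cy = 216
r = 32
fill = 'navy'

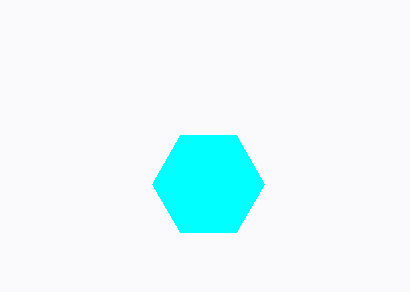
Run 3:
cx = 208
cy = 184
r = 56
fill = 'cyan'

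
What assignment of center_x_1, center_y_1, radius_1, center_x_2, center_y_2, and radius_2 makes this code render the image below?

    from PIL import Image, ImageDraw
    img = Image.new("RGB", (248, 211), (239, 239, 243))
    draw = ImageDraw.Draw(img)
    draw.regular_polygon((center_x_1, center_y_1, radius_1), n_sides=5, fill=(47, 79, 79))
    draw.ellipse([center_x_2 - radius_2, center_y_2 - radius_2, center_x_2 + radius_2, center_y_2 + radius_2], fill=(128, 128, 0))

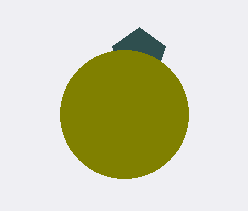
center_x_1 = 139, center_y_1 = 55, radius_1 = 28, center_x_2 = 124, center_y_2 = 114, radius_2 = 64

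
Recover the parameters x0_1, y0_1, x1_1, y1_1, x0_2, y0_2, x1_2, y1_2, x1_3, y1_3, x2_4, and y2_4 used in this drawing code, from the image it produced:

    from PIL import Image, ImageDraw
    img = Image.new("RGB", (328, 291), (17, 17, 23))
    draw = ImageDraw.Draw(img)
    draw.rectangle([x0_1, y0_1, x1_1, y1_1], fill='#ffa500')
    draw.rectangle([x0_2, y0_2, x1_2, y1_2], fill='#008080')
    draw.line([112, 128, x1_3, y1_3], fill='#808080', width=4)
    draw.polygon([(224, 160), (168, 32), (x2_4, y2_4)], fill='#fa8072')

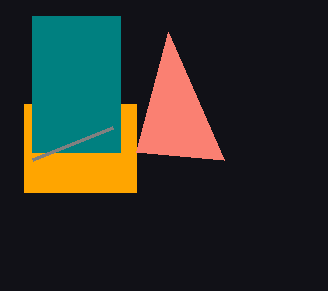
x0_1 = 24, y0_1 = 104, x1_1 = 136, y1_1 = 192, x0_2 = 32, y0_2 = 16, x1_2 = 120, y1_2 = 152, x1_3 = 32, y1_3 = 160, x2_4 = 136, y2_4 = 152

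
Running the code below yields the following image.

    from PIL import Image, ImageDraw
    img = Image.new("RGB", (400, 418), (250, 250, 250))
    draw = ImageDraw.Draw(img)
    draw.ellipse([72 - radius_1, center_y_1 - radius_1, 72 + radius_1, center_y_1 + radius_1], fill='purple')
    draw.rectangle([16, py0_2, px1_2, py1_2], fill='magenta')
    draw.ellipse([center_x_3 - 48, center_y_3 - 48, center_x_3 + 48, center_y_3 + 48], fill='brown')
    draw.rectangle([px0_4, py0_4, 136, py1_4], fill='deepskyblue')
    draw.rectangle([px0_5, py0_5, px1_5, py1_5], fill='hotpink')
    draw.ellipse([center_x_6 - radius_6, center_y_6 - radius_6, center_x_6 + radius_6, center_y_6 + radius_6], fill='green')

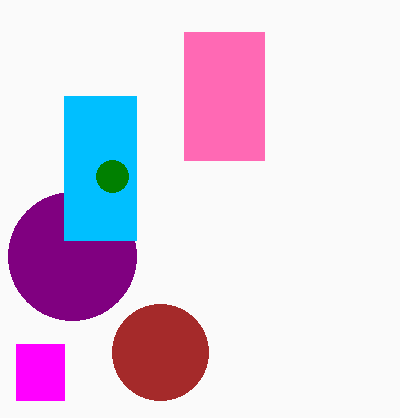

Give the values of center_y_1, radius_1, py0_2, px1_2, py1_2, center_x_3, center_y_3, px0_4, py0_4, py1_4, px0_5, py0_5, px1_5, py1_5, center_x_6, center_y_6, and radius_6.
center_y_1 = 256; radius_1 = 64; py0_2 = 344; px1_2 = 64; py1_2 = 400; center_x_3 = 160; center_y_3 = 352; px0_4 = 64; py0_4 = 96; py1_4 = 240; px0_5 = 184; py0_5 = 32; px1_5 = 264; py1_5 = 160; center_x_6 = 112; center_y_6 = 176; radius_6 = 16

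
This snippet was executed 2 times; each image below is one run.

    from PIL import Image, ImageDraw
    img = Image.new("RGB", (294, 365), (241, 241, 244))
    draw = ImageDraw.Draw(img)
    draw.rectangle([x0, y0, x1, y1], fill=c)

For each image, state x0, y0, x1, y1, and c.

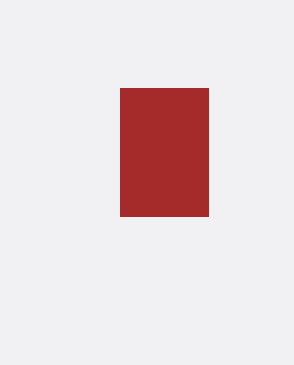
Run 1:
x0 = 120; y0 = 88; x1 = 208; y1 = 216; c = 'brown'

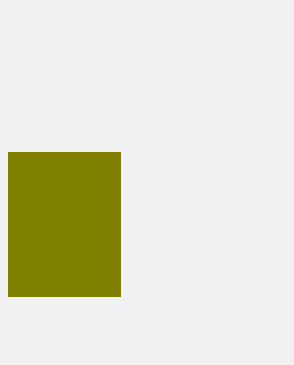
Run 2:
x0 = 8, y0 = 152, x1 = 120, y1 = 296, c = 'olive'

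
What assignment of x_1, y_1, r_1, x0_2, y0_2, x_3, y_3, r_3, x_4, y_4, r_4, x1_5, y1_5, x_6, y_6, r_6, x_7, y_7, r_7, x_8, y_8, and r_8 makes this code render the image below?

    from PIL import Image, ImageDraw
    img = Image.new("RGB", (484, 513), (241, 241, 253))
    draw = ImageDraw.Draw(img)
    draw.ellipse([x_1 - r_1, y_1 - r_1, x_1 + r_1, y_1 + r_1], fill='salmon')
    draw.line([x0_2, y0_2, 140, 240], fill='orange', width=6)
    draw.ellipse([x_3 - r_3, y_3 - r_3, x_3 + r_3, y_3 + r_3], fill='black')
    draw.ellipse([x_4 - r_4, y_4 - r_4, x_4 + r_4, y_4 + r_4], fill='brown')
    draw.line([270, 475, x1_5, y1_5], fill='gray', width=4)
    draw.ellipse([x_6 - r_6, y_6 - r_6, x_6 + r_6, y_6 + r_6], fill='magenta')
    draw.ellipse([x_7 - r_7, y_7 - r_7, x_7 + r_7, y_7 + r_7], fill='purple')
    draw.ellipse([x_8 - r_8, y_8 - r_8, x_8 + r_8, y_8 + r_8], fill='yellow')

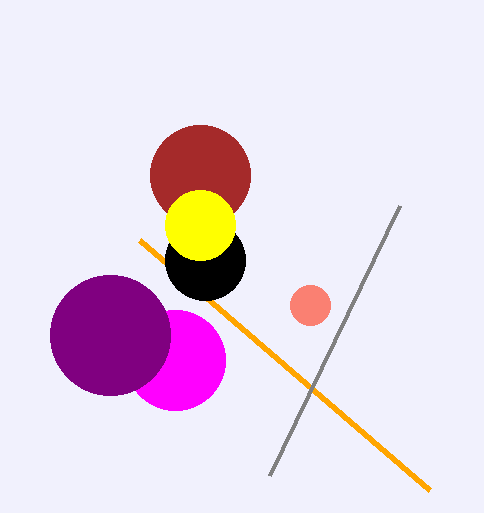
x_1 = 310
y_1 = 305
r_1 = 20
x0_2 = 430
y0_2 = 490
x_3 = 205
y_3 = 260
r_3 = 40
x_4 = 200
y_4 = 175
r_4 = 50
x1_5 = 400
y1_5 = 205
x_6 = 175
y_6 = 360
r_6 = 50
x_7 = 110
y_7 = 335
r_7 = 60
x_8 = 200
y_8 = 225
r_8 = 35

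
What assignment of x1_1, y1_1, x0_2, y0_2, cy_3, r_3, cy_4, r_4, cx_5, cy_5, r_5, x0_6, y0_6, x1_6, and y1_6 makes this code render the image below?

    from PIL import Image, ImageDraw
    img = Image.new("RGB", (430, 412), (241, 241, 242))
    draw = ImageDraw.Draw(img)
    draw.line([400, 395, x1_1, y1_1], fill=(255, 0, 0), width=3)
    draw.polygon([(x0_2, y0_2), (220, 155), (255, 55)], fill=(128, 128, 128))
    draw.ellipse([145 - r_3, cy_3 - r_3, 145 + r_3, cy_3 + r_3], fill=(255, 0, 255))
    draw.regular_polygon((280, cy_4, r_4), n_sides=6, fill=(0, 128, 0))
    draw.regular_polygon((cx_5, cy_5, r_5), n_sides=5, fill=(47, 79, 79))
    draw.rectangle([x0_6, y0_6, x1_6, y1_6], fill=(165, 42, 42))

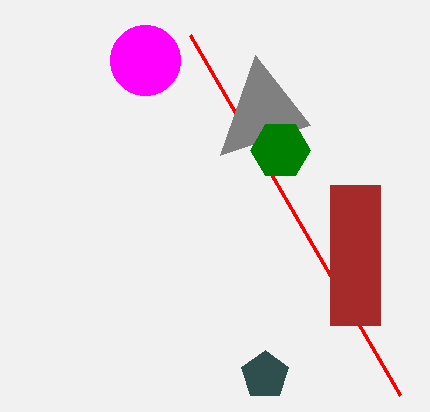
x1_1 = 190, y1_1 = 35, x0_2 = 310, y0_2 = 125, cy_3 = 60, r_3 = 35, cy_4 = 150, r_4 = 30, cx_5 = 265, cy_5 = 375, r_5 = 25, x0_6 = 330, y0_6 = 185, x1_6 = 380, y1_6 = 325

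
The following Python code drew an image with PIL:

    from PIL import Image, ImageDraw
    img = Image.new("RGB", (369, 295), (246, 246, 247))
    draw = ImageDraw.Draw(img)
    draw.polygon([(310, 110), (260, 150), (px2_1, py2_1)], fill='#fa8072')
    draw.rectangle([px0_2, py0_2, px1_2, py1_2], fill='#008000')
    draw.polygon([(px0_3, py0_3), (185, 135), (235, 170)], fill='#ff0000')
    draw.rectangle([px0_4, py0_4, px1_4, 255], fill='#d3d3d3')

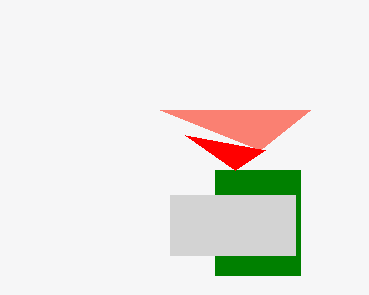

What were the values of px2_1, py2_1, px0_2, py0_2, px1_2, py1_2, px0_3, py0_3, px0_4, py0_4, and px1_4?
px2_1 = 160, py2_1 = 110, px0_2 = 215, py0_2 = 170, px1_2 = 300, py1_2 = 275, px0_3 = 265, py0_3 = 150, px0_4 = 170, py0_4 = 195, px1_4 = 295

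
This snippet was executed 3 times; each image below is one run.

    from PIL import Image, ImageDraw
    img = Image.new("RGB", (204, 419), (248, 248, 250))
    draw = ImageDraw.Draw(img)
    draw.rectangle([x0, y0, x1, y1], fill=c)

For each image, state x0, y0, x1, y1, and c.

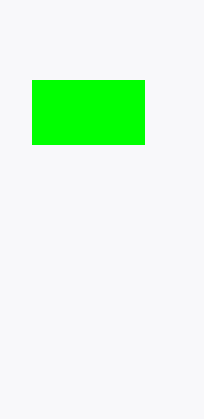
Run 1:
x0 = 32
y0 = 80
x1 = 144
y1 = 144
c = 'lime'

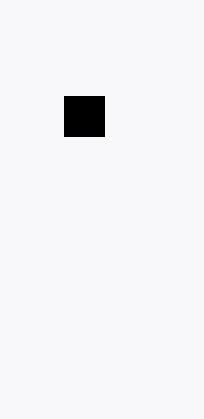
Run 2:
x0 = 64
y0 = 96
x1 = 104
y1 = 136
c = 'black'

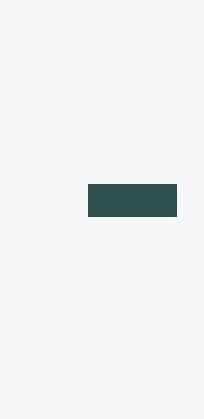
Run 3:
x0 = 88; y0 = 184; x1 = 176; y1 = 216; c = 'darkslategray'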